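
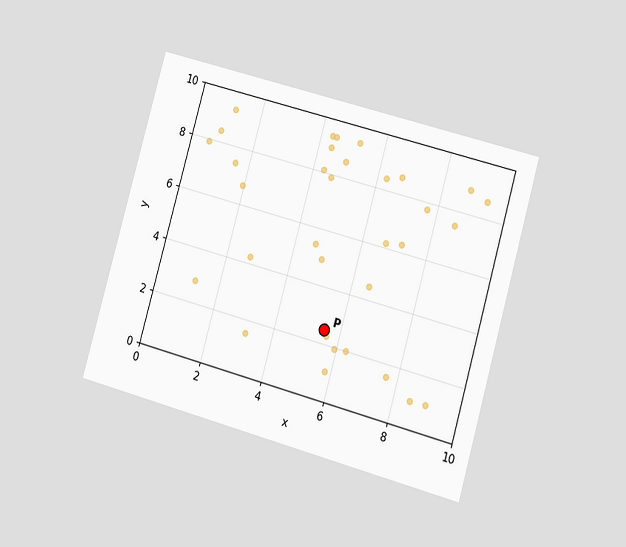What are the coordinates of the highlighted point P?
The chart is tilted about 16° clockwise and viewed slightly from the right. Following the gridlines from P to each axis, P sits at (5.5, 2.5).

(5.5, 2.5)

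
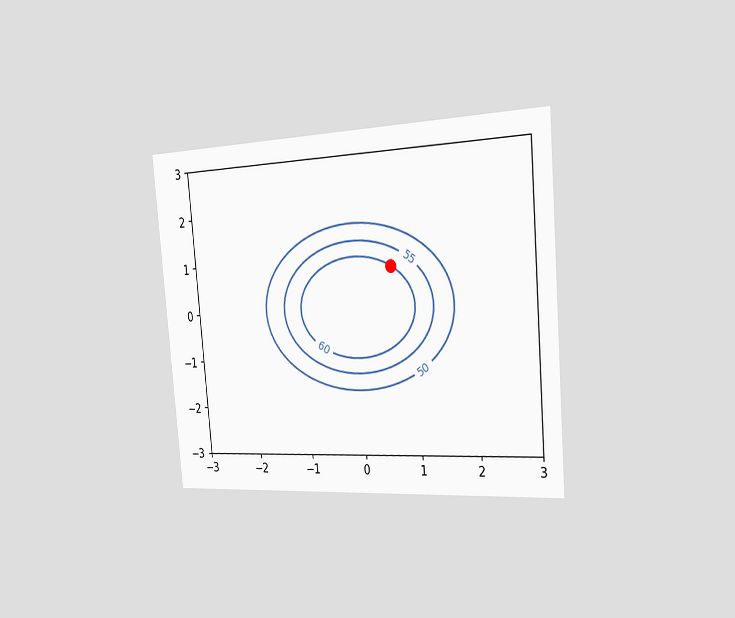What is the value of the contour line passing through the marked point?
The chart is tilted about 5° counter-clockwise and viewed slightly from the right. The marked point sits on the contour labelled 60.

60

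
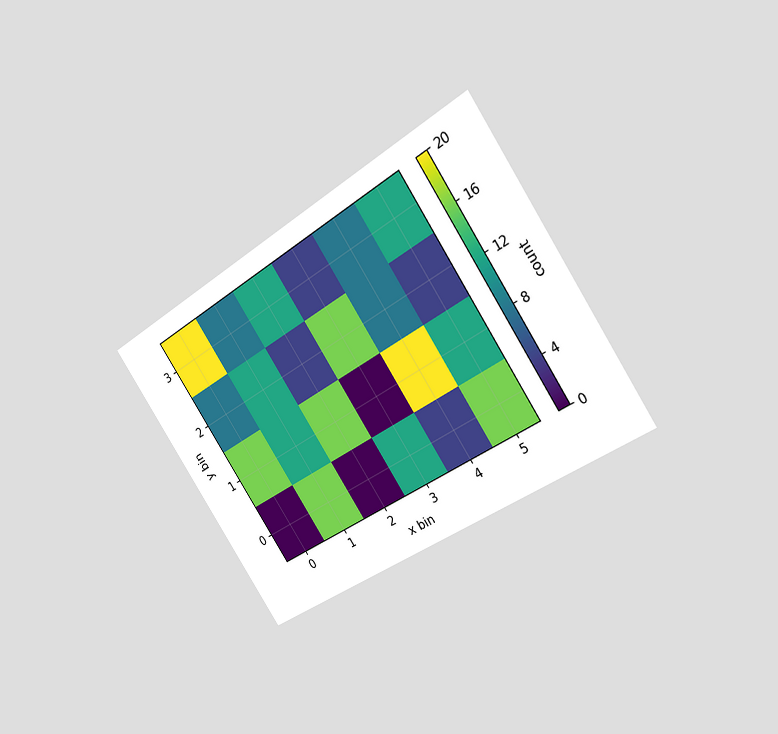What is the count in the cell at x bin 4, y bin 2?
8

The chart is tilted about 33° counter-clockwise and viewed slightly from the right. Matching the cell (4, 2) against the colorbar gives 8.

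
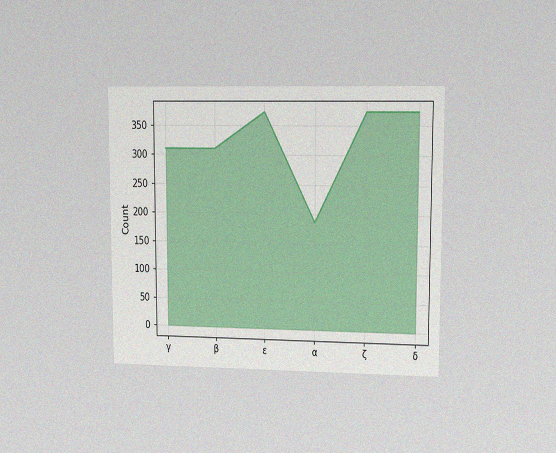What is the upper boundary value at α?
186

The chart is viewed at a slight angle, with some photo noise. At α the upper boundary is at 186.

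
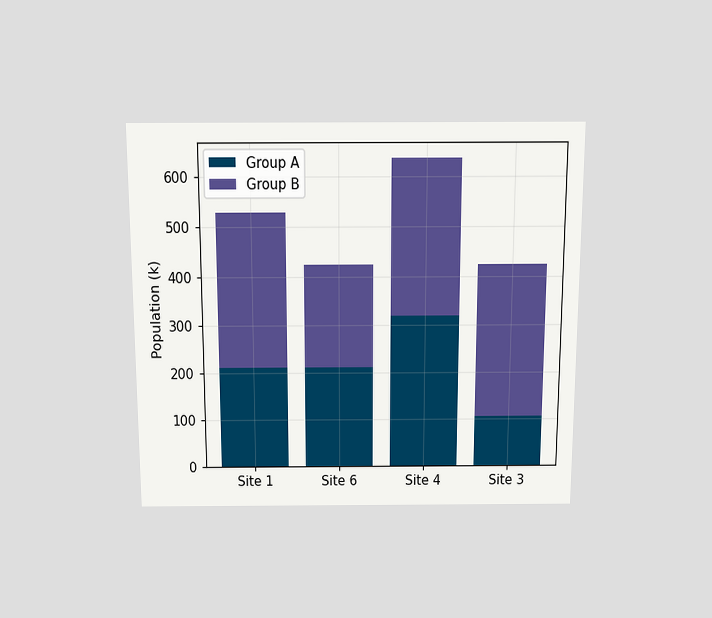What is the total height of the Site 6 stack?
The chart is viewed slightly from above. The Site 6 stack's top reaches 424k on the y-axis.

424k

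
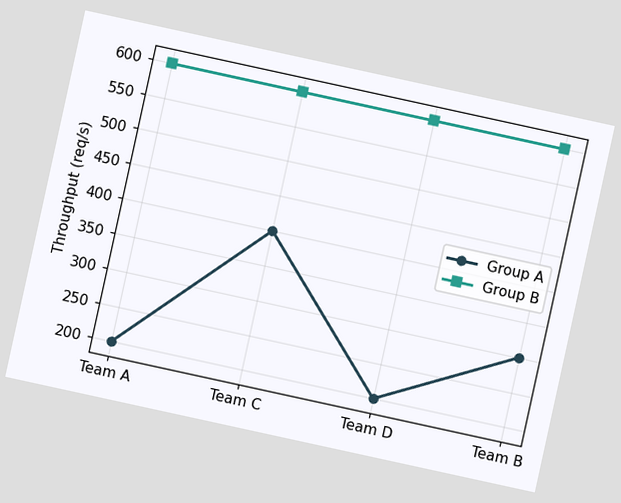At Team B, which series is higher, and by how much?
The chart is tilted about 12° clockwise. At Team B, Group B sits above the other line by 300req/s.

Group B, by 300req/s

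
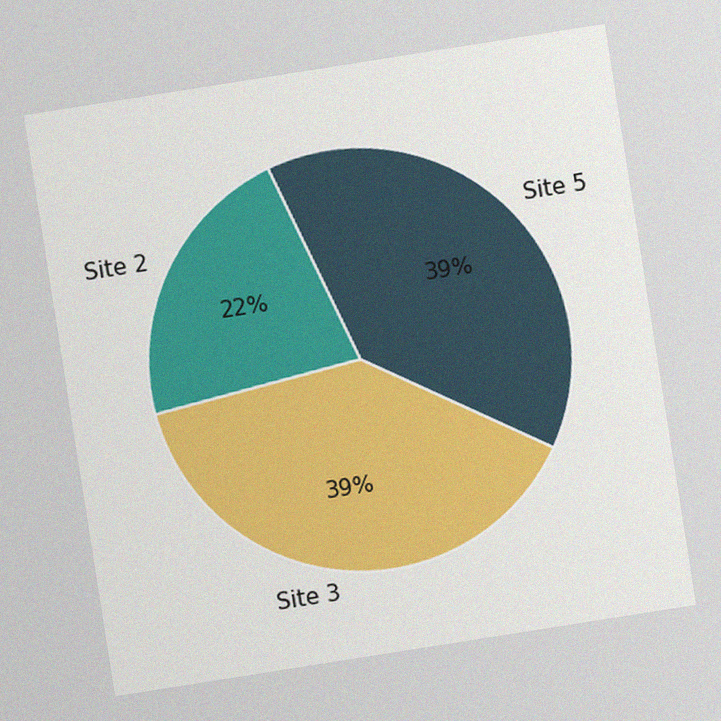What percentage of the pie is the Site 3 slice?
The chart is tilted about 9° counter-clockwise, with some photo noise. The Site 3 slice takes up 39% of the pie.

39%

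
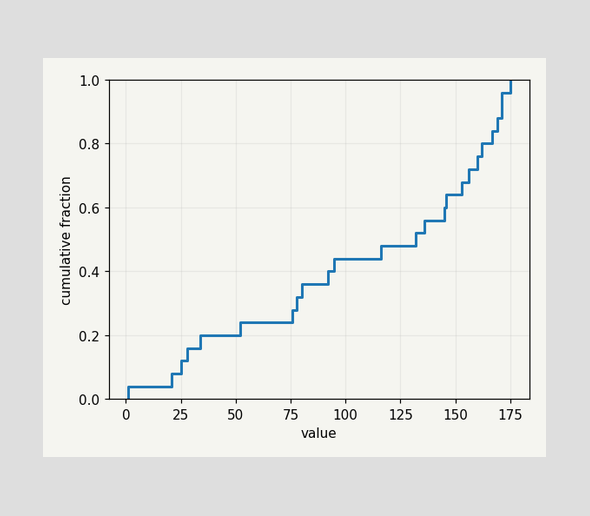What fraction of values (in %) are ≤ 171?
96%

At x=171 the ECDF step is at 96%.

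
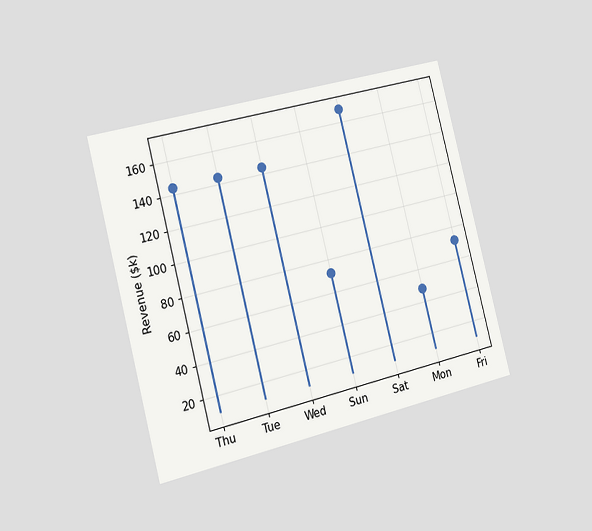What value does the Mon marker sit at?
$48k

The chart is tilted about 14° counter-clockwise and viewed slightly from the left. The Mon marker sits at $48k.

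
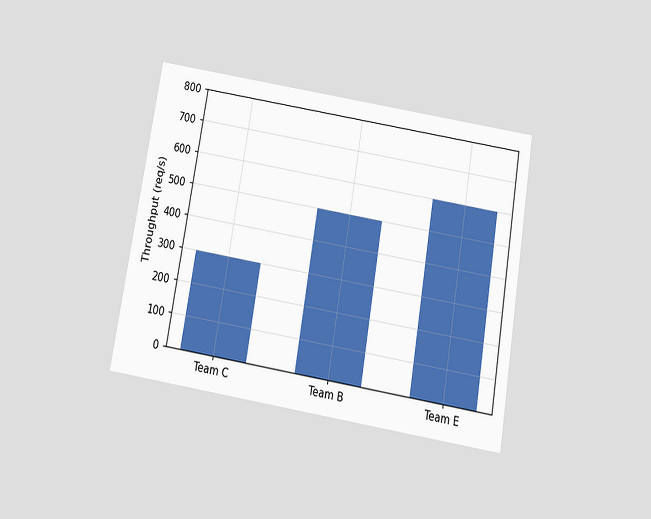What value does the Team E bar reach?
The chart is tilted about 10° clockwise and viewed slightly from below. Reading along the chart's y-axis, the Team E bar reaches 600req/s.

600req/s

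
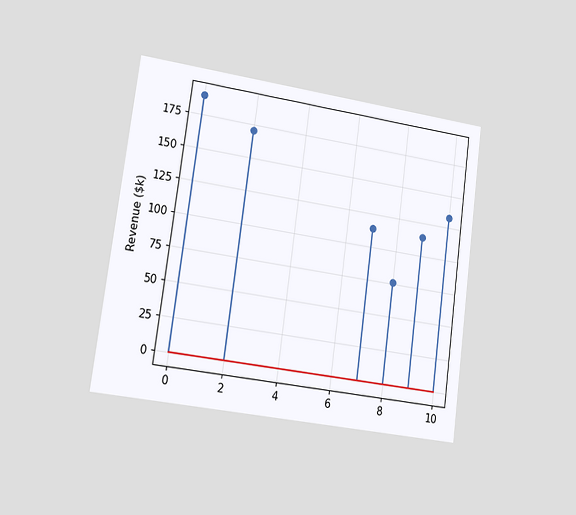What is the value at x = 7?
$114k

The chart is tilted about 8° clockwise and viewed slightly from the left. The stem at x=7 reaches $114k.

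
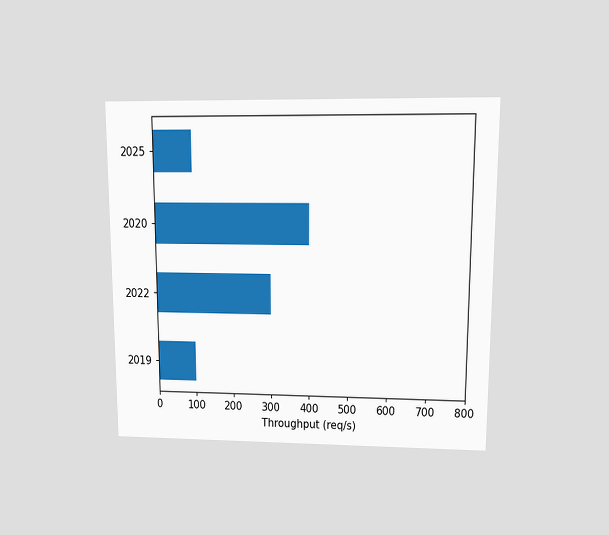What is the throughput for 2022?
The chart is viewed at a slight angle. Reading along the chart's x-axis, the 2022 bar reaches 300req/s.

300req/s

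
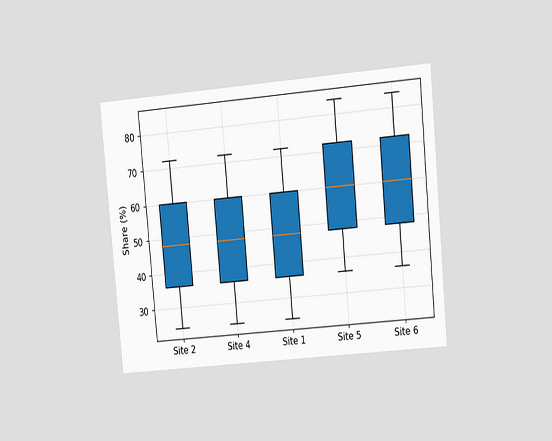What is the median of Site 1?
The chart is tilted about 5° counter-clockwise and viewed at a slight angle. The median line in the Site 1 box sits at 48%.

48%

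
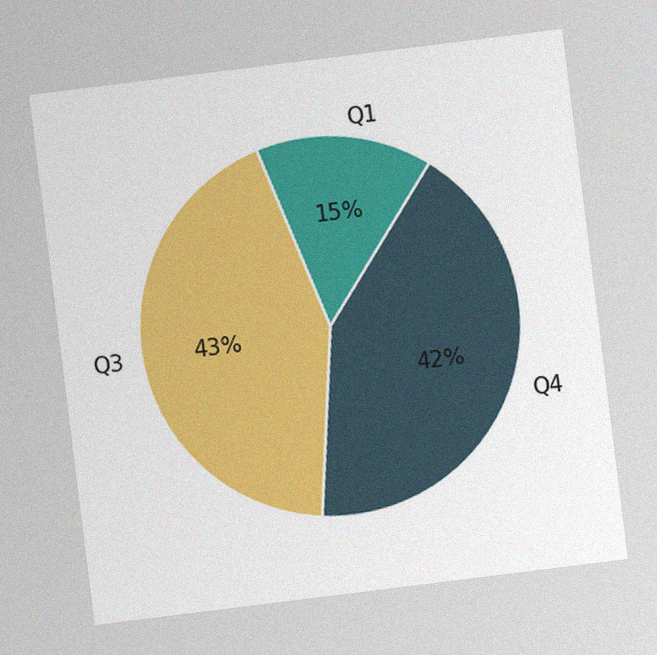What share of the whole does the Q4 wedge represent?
42%

The chart is tilted about 7° counter-clockwise, with some photo noise. The Q4 slice takes up 42% of the pie.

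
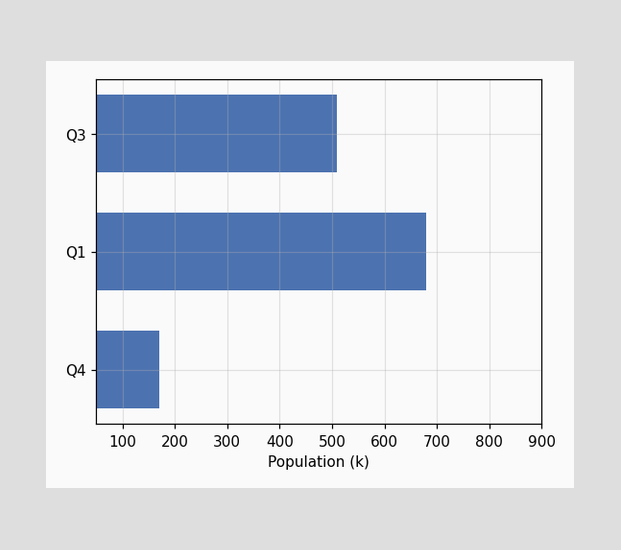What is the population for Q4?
170k

Reading along the chart's x-axis, the Q4 bar reaches 170k.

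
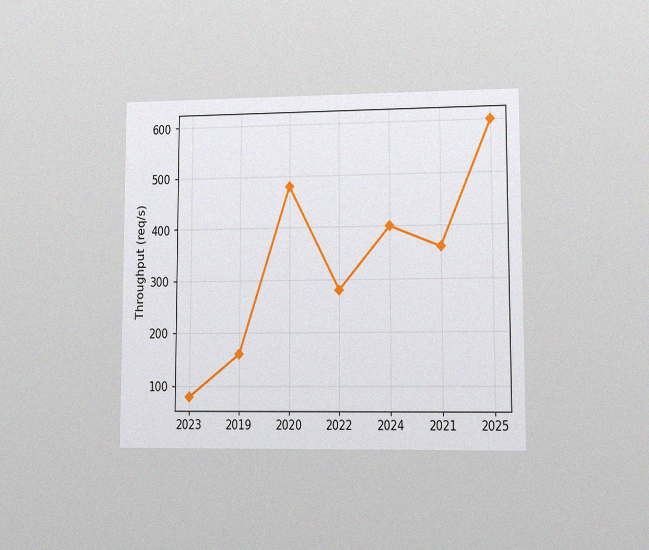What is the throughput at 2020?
The chart is viewed at a slight angle, with some photo noise. At 2020, the line is at 480req/s.

480req/s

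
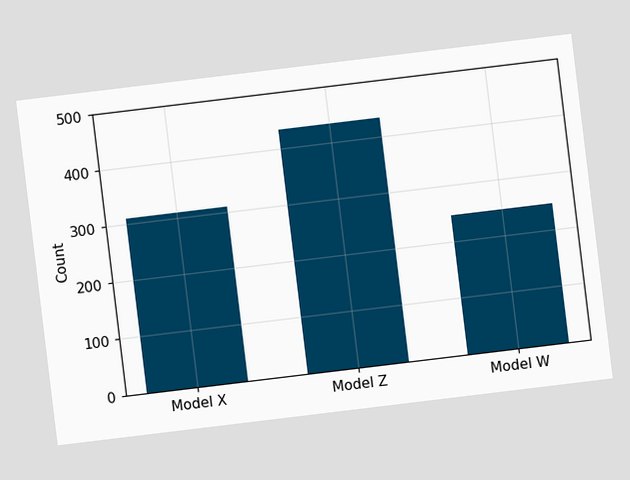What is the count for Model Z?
434

The chart is tilted about 7° counter-clockwise. Reading along the chart's y-axis, the Model Z bar reaches 434.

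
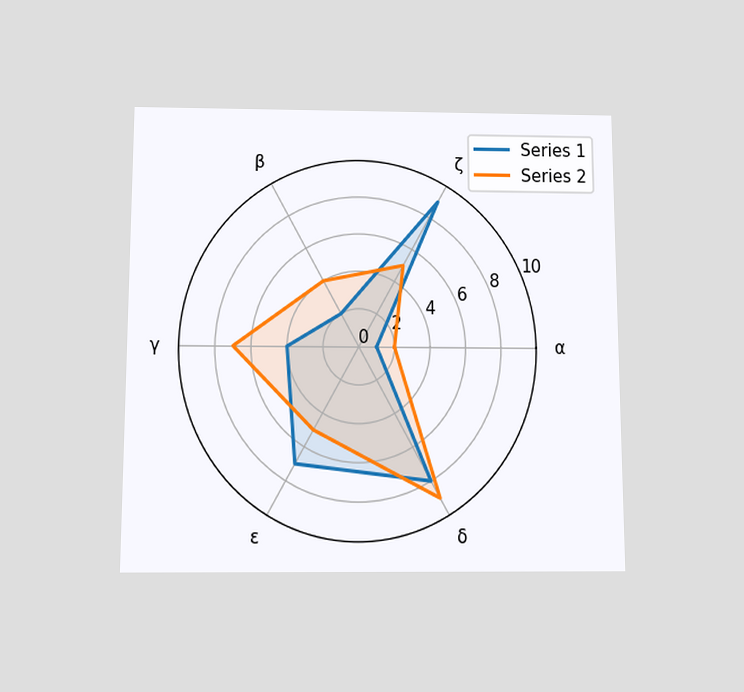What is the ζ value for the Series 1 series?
9

The chart is viewed slightly from below. On the ζ axis, Series 1 reaches 9.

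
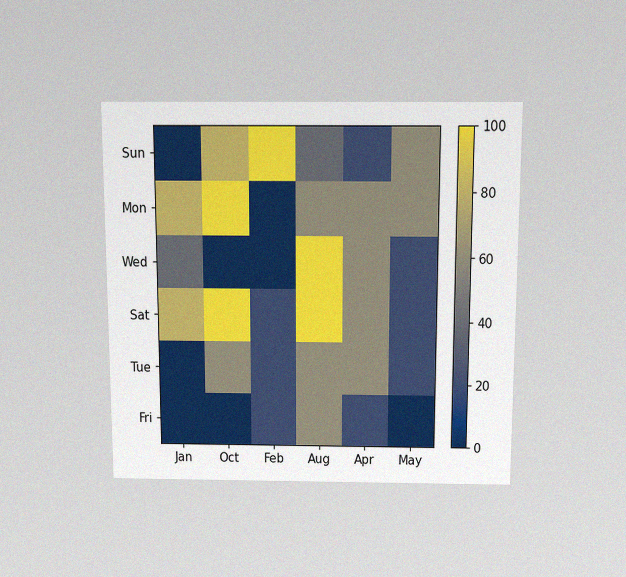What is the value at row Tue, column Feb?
20

The chart is viewed slightly from above, with some photo noise. Matching cell (Tue, Feb) against the colorbar gives 20.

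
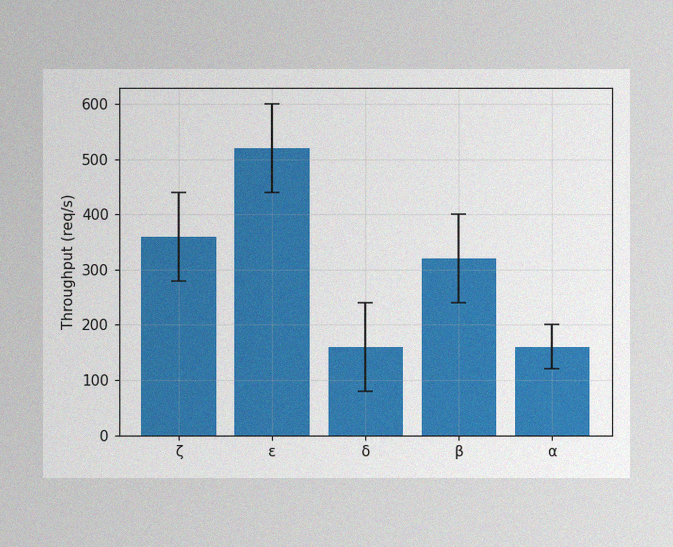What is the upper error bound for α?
200req/s

The image has some photo noise and uneven lighting. The α bar's upper whisker reaches 200req/s.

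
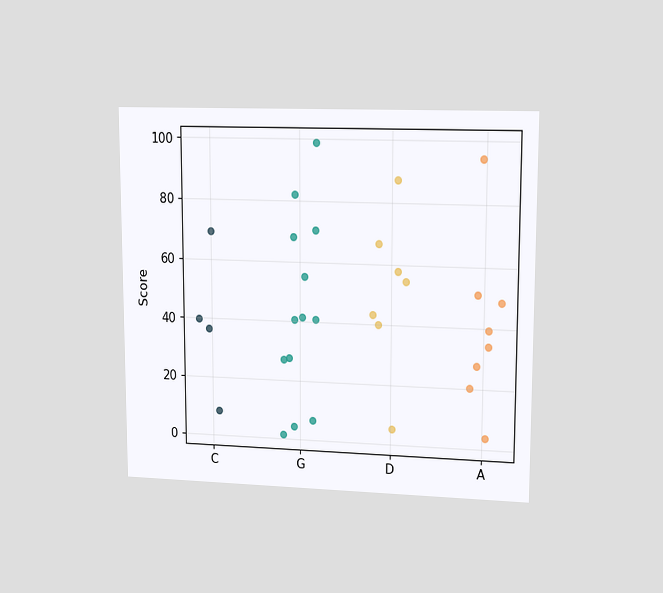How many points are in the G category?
The chart is viewed at a slight angle. Counting the markers in the G column gives 13.

13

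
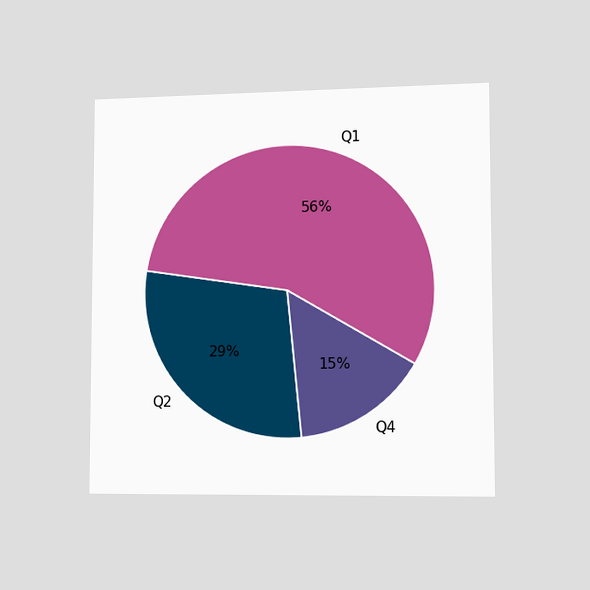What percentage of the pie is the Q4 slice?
15%

The chart is viewed slightly from the right. The Q4 slice takes up 15% of the pie.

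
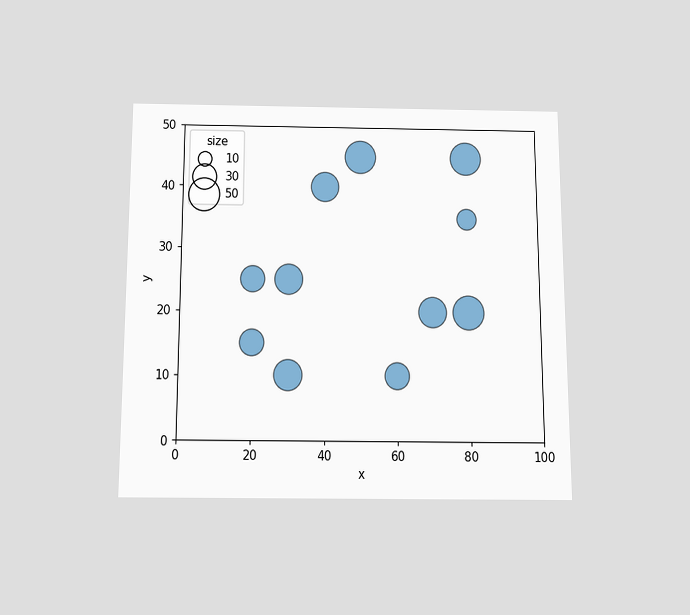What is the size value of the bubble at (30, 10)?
The chart is viewed slightly from below. Matching the bubble at (30, 10) against the size legend gives 40.

40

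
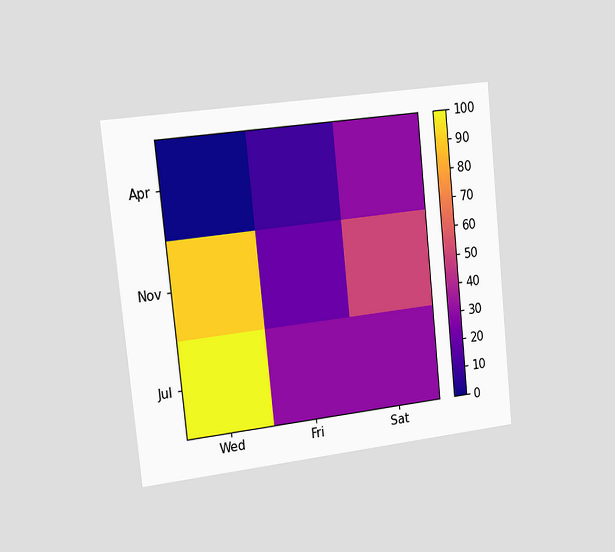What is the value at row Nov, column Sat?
50

The chart is tilted about 6° counter-clockwise and viewed slightly from the left. Matching cell (Nov, Sat) against the colorbar gives 50.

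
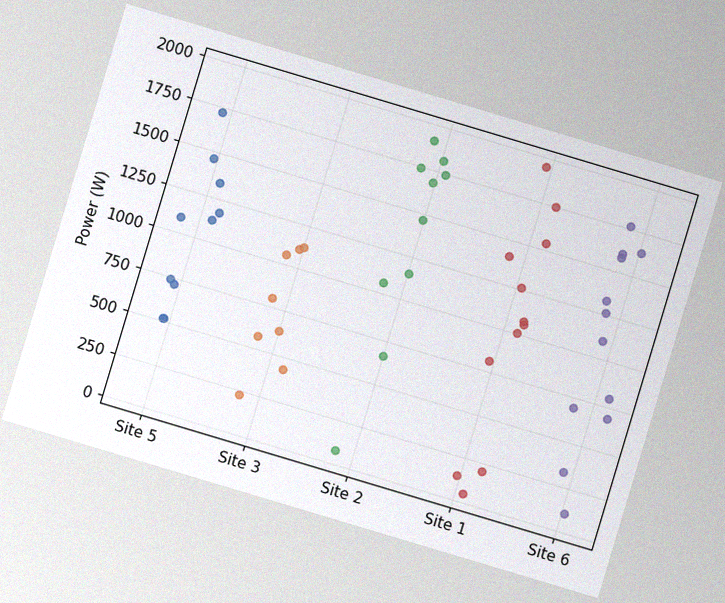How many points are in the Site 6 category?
The chart is tilted about 17° clockwise, with some photo noise. Counting the markers in the Site 6 column gives 12.

12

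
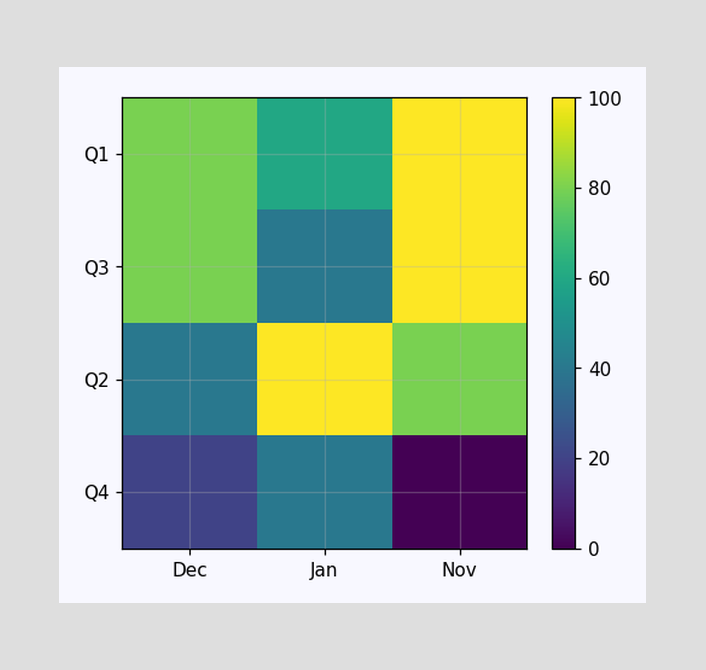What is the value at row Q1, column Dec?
80

Matching cell (Q1, Dec) against the colorbar gives 80.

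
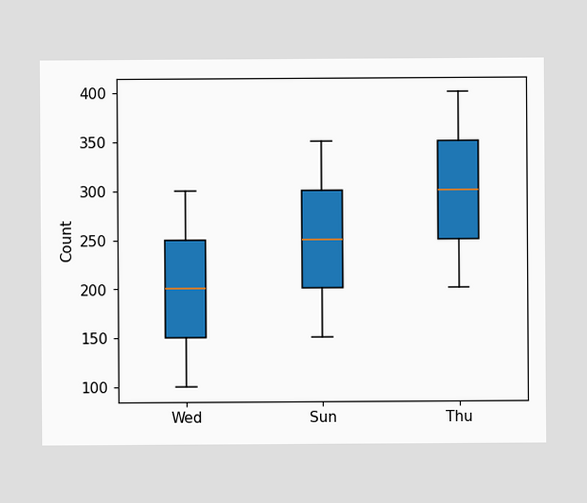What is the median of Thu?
The median line in the Thu box sits at 300.

300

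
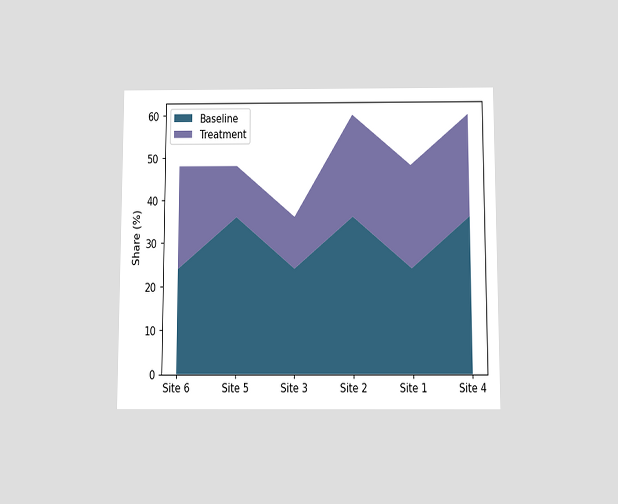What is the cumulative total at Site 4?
The chart is viewed slightly from below. The stacked total at Site 4 reaches 60%.

60%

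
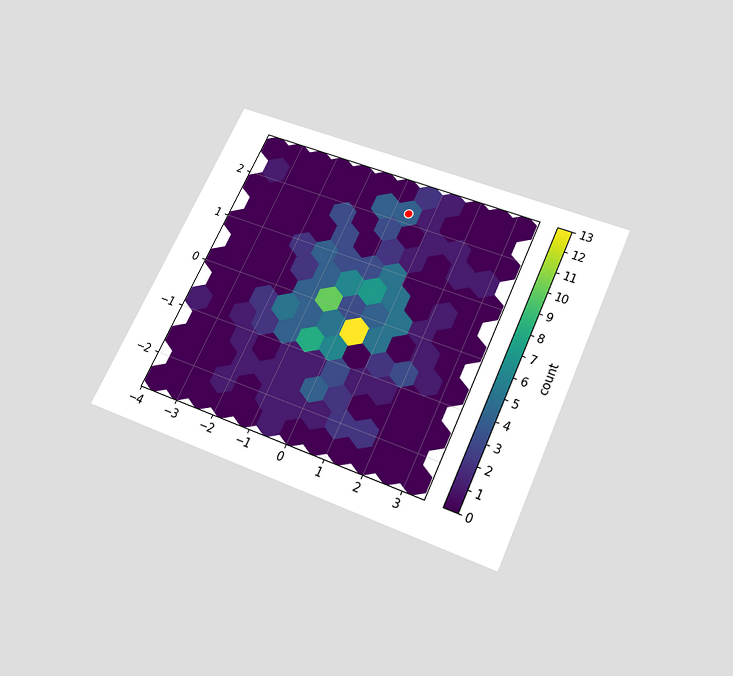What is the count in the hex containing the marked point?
The chart is tilted about 25° clockwise and viewed slightly from below. The marked hex reads 4 on the colorbar.

4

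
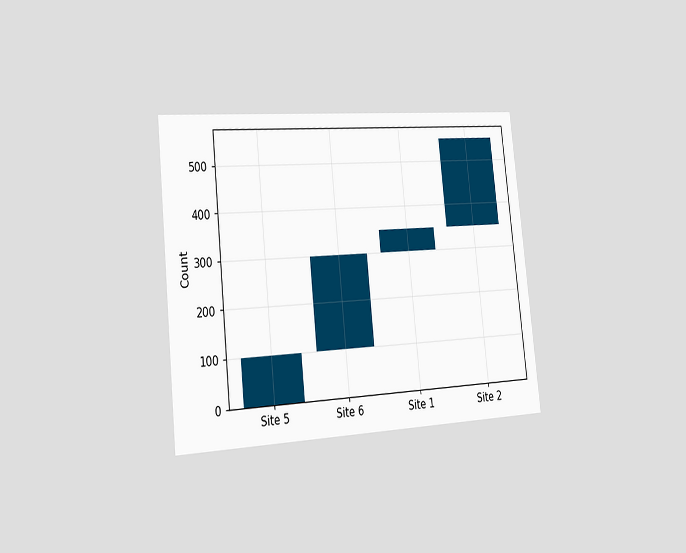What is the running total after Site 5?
The chart is tilted about 6° counter-clockwise and viewed slightly from the left. After Site 5 the running total reaches 100.

100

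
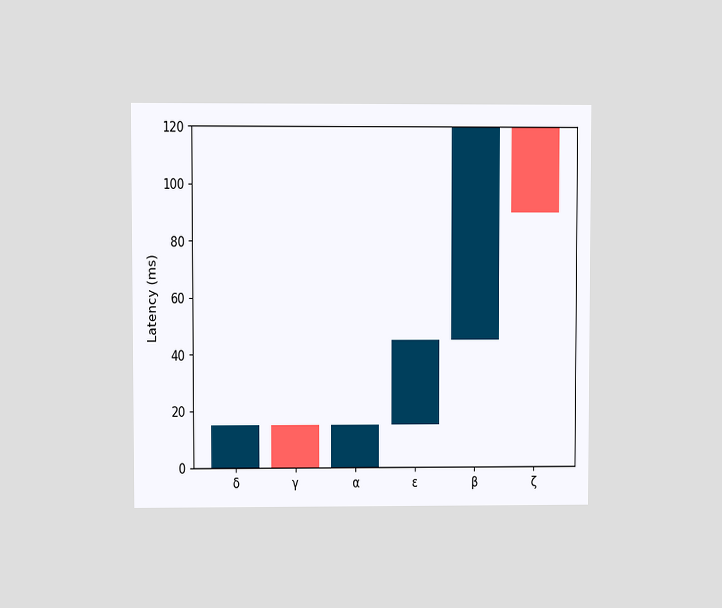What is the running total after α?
The chart is viewed at a slight angle. After α the running total reaches 15ms.

15ms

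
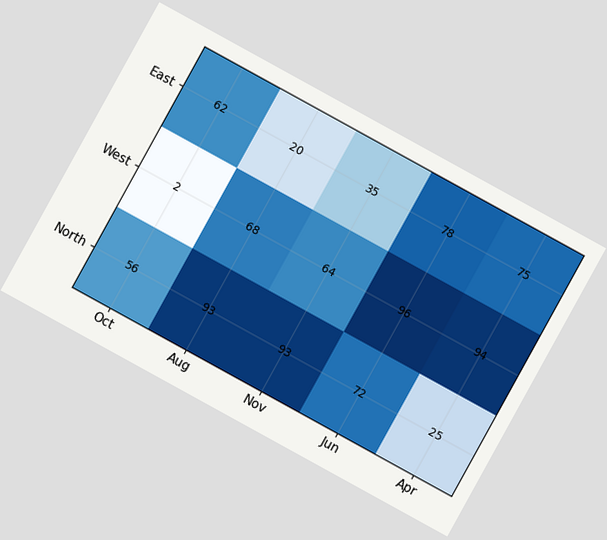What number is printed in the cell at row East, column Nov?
35

The chart is tilted about 29° clockwise. The (East, Nov) cell reads 35.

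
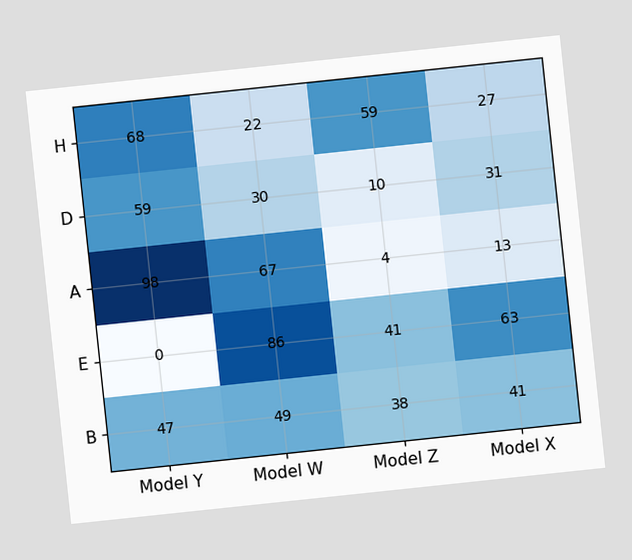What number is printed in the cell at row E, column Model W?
86

The chart is tilted about 6° counter-clockwise. The (E, Model W) cell reads 86.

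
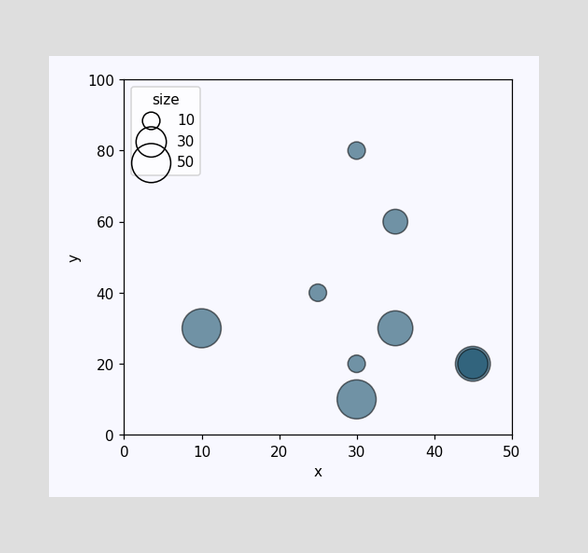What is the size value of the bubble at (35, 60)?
Matching the bubble at (35, 60) against the size legend gives 20.

20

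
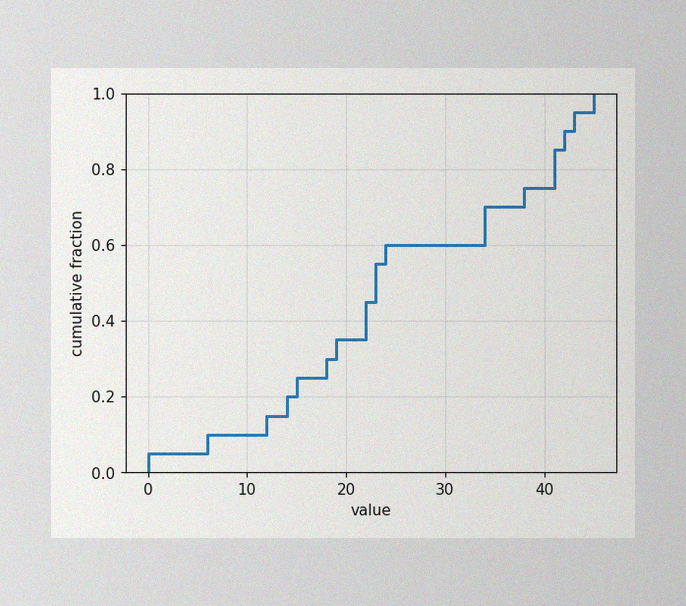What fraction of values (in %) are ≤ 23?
55%

The image has some photo noise and uneven lighting. At x=23 the ECDF step is at 55%.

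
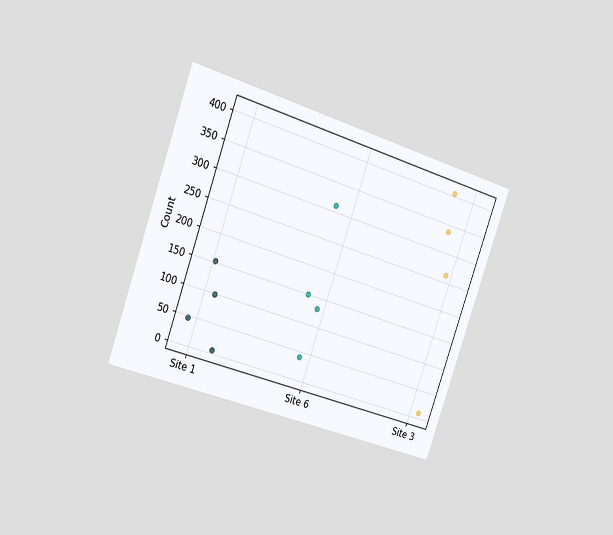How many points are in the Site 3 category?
The chart is tilted about 20° clockwise and viewed slightly from the left. Counting the markers in the Site 3 column gives 4.

4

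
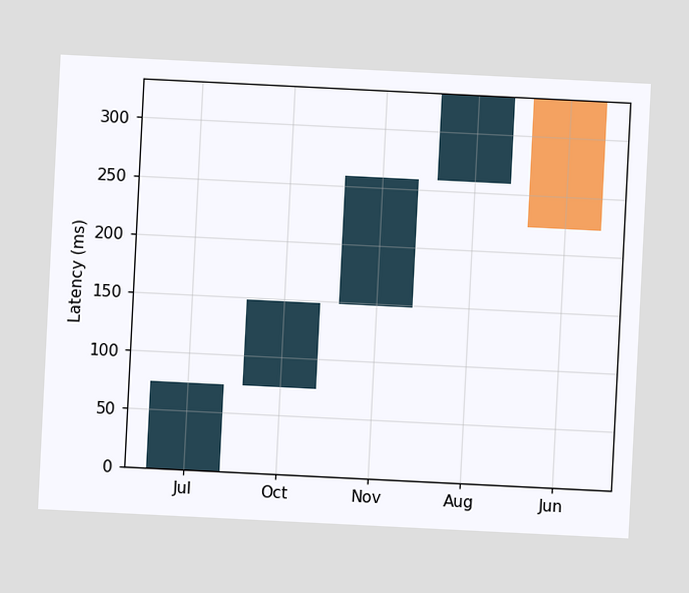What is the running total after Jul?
The chart is tilted about 3° clockwise. After Jul the running total reaches 74ms.

74ms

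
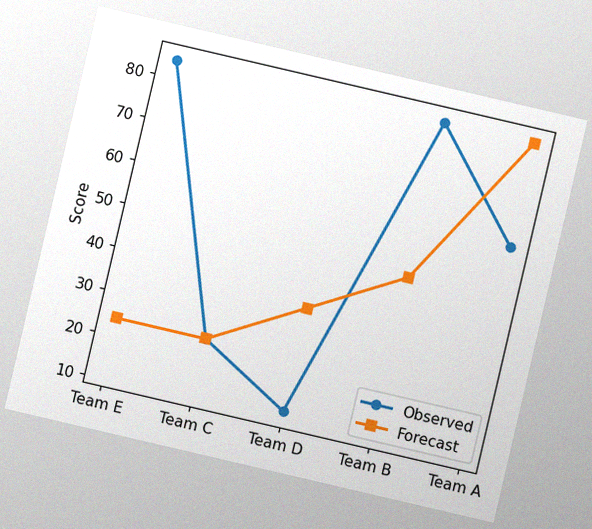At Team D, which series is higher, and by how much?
The chart is tilted about 13° clockwise, with some photo noise. At Team D, Forecast sits above the other line by 24.

Forecast, by 24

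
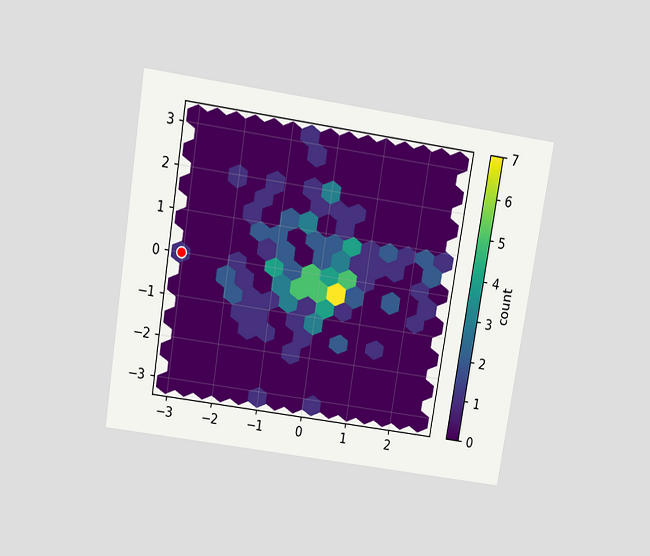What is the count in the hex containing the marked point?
1

The chart is tilted about 9° clockwise and viewed slightly from above. The marked hex reads 1 on the colorbar.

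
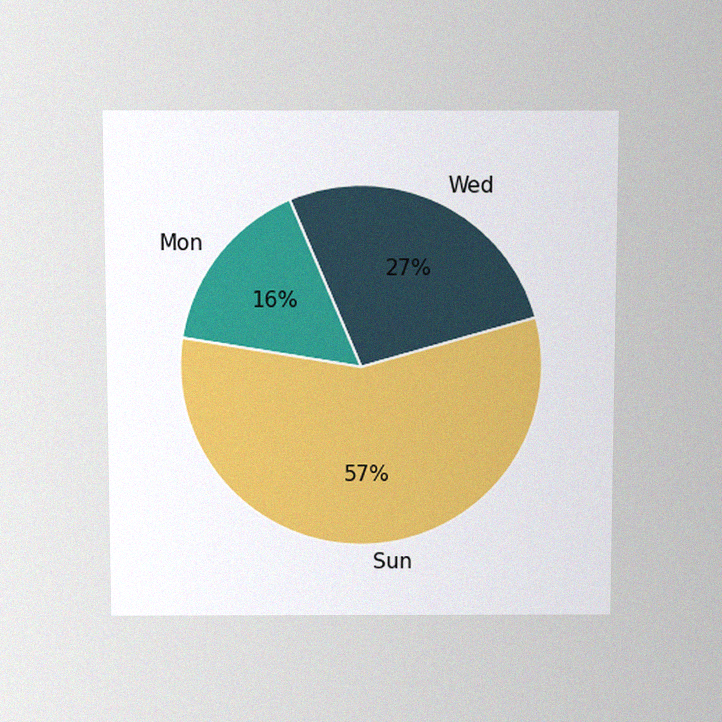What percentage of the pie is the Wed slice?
The chart is viewed slightly from above, with some photo noise. The Wed slice takes up 27% of the pie.

27%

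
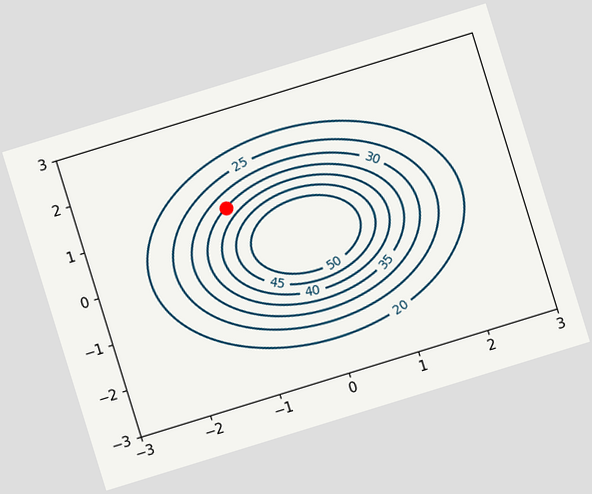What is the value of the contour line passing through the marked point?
35

The chart is tilted about 17° counter-clockwise. The marked point sits on the contour labelled 35.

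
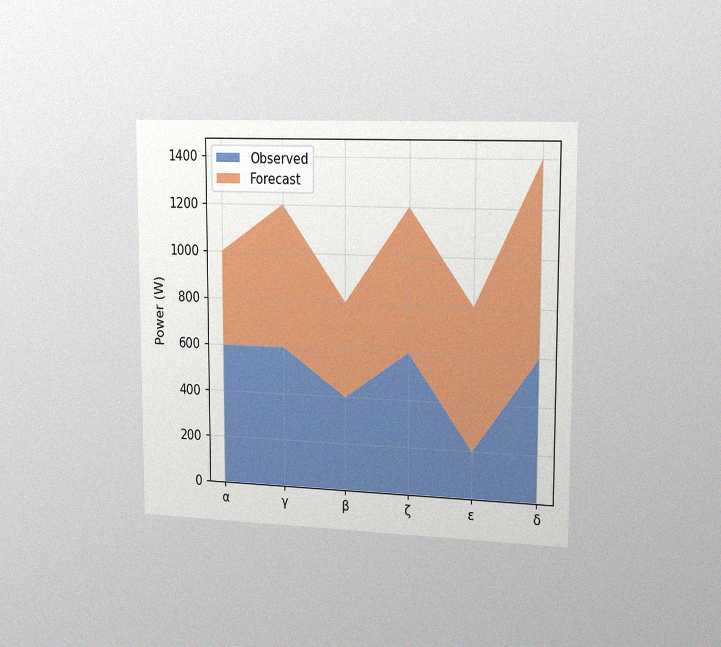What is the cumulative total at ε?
The chart is viewed slightly from the right, with some photo noise. The stacked total at ε reaches 800W.

800W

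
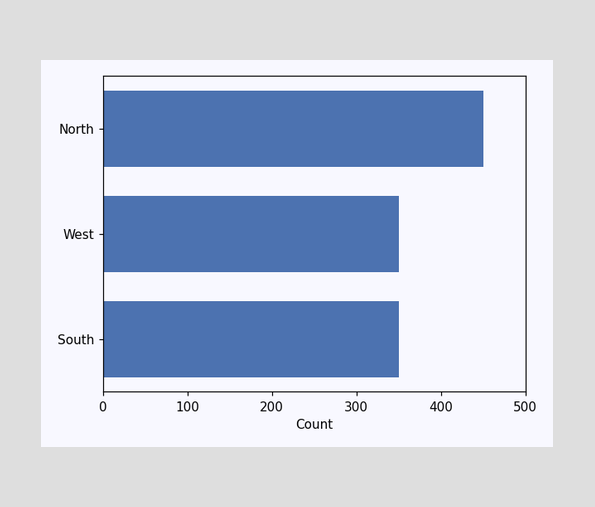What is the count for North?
450

Reading along the chart's x-axis, the North bar reaches 450.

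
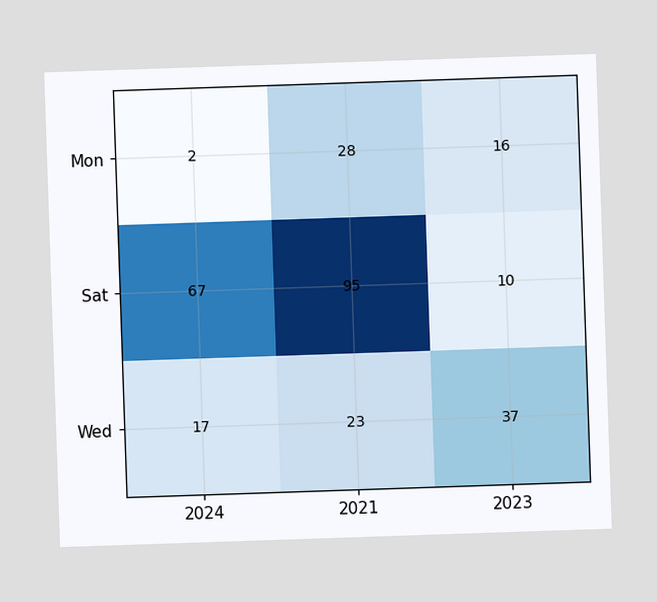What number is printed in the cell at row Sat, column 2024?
67

The (Sat, 2024) cell reads 67.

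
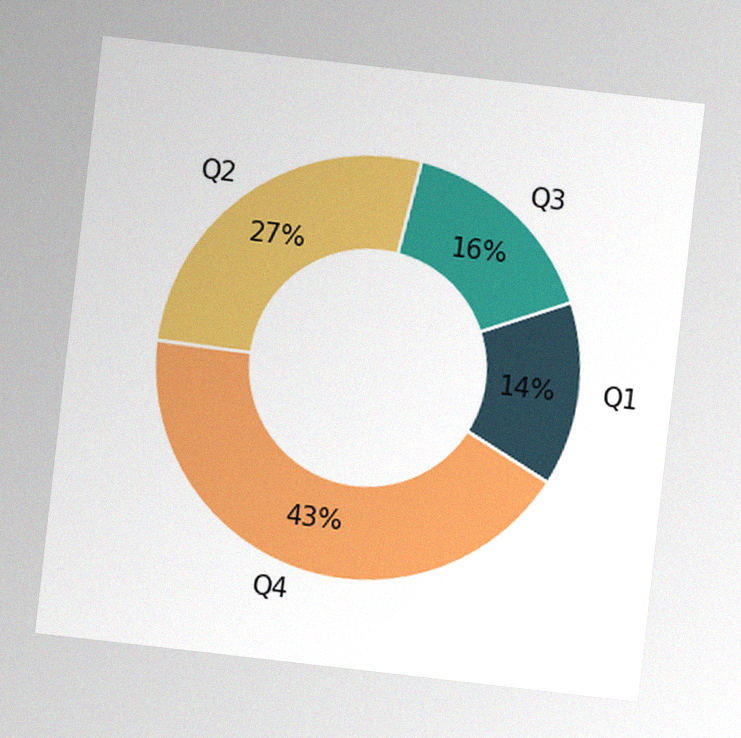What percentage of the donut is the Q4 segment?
The chart is tilted about 6° clockwise, with some photo noise. The Q4 segment takes up 43% of the ring.

43%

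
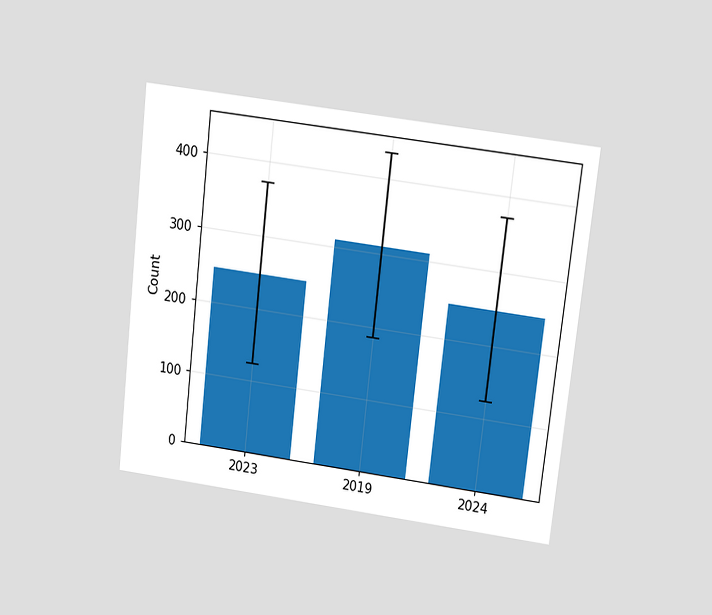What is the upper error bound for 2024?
The chart is tilted about 7° clockwise and viewed slightly from above. The 2024 bar's upper whisker reaches 372.

372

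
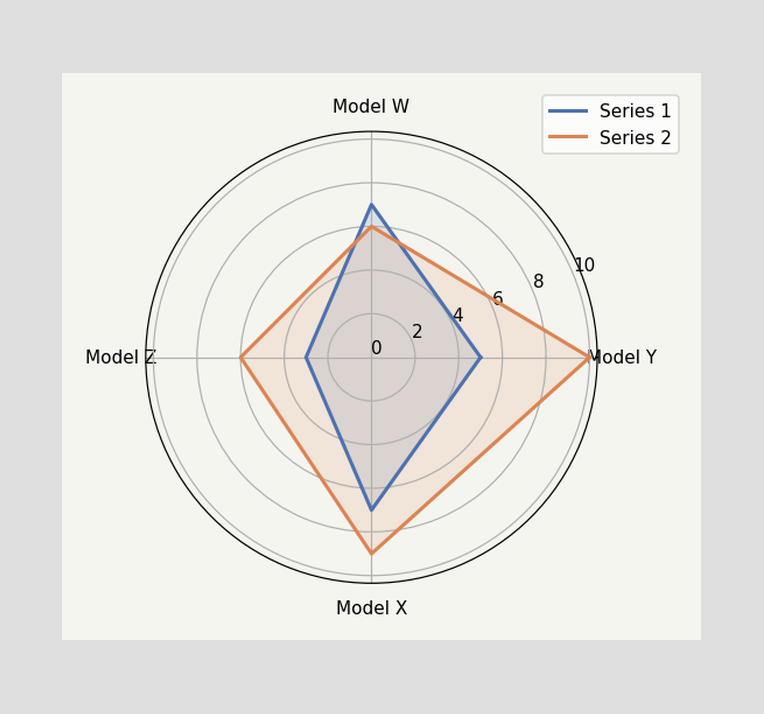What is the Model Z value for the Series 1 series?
3

On the Model Z axis, Series 1 reaches 3.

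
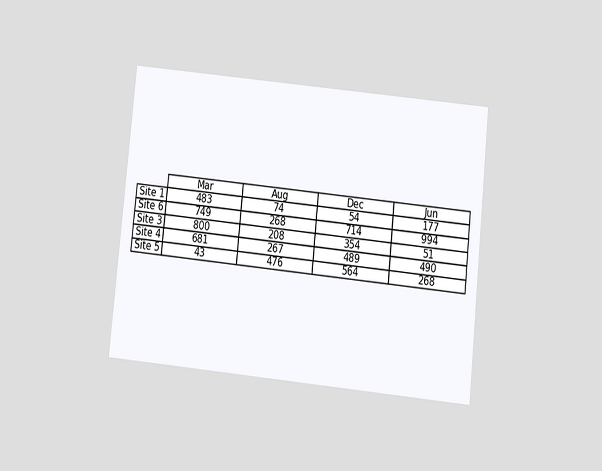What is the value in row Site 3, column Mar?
The chart is tilted about 6° clockwise and viewed slightly from below. The (Site 3, Mar) cell reads 800.

800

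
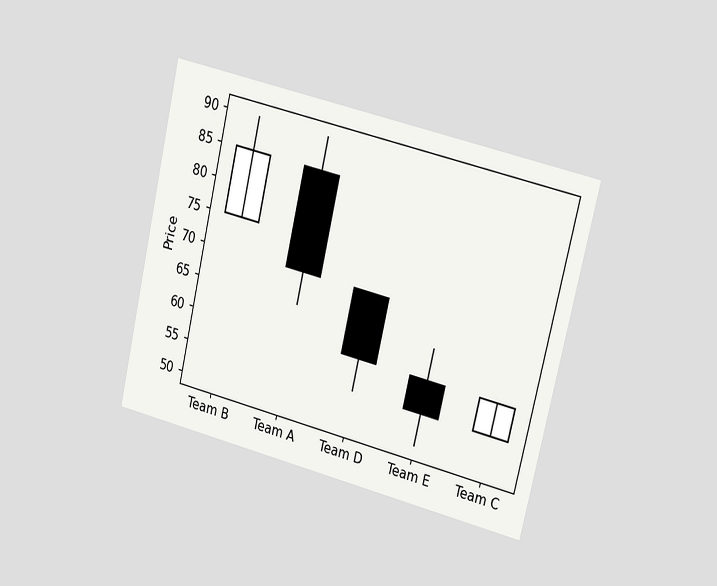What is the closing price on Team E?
55

The chart is tilted about 13° clockwise and viewed at a slight angle. The Team E candle closes at 55.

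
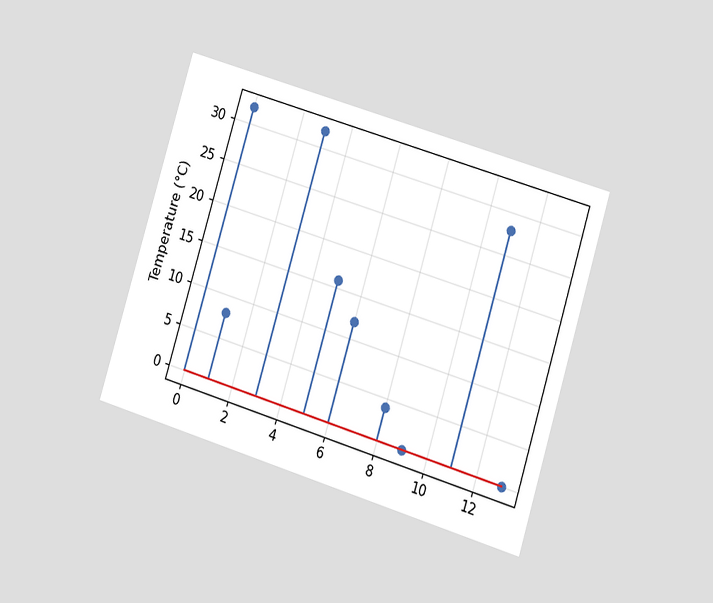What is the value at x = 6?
The chart is tilted about 17° clockwise and viewed at a slight angle. The stem at x=6 reaches 12°C.

12°C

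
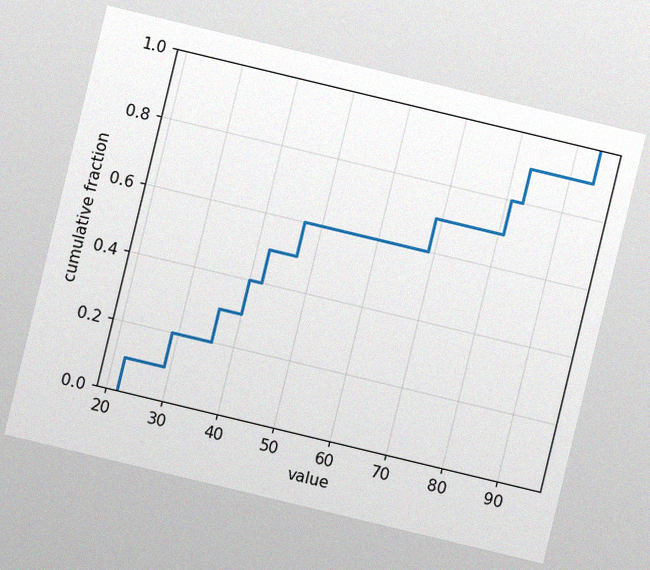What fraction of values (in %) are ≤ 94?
The chart is tilted about 13° clockwise, with some photo noise. At x=94 the ECDF step is at 100%.

100%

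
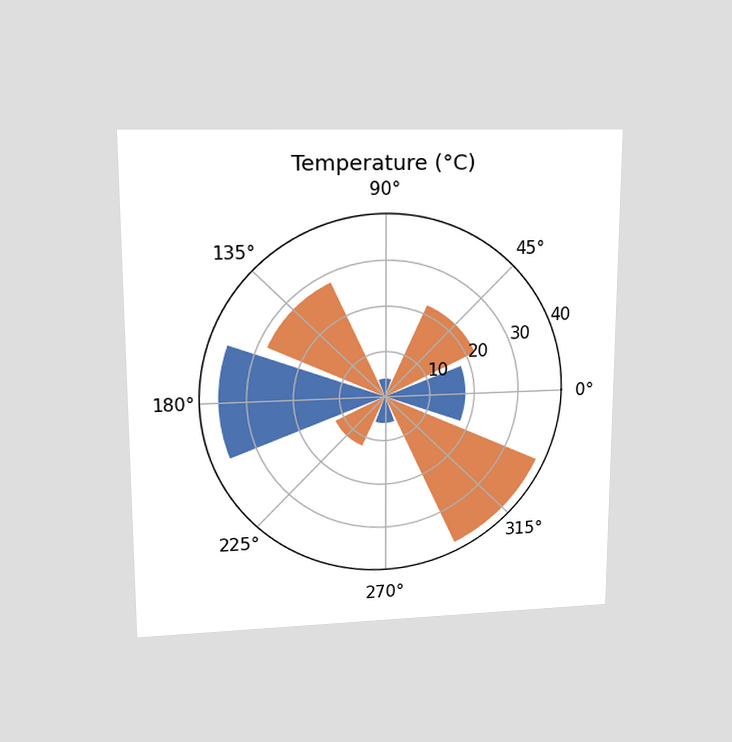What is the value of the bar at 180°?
The chart is viewed at a slight angle. The bar at 180° reaches 36°C on the radial axis.

36°C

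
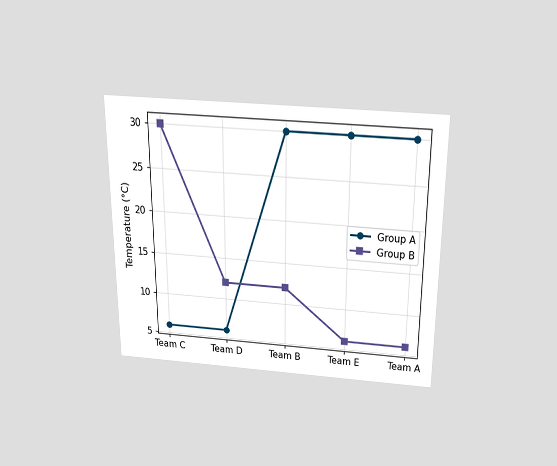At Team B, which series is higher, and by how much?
Group A, by 18°C

The chart is viewed slightly from above. At Team B, Group A sits above the other line by 18°C.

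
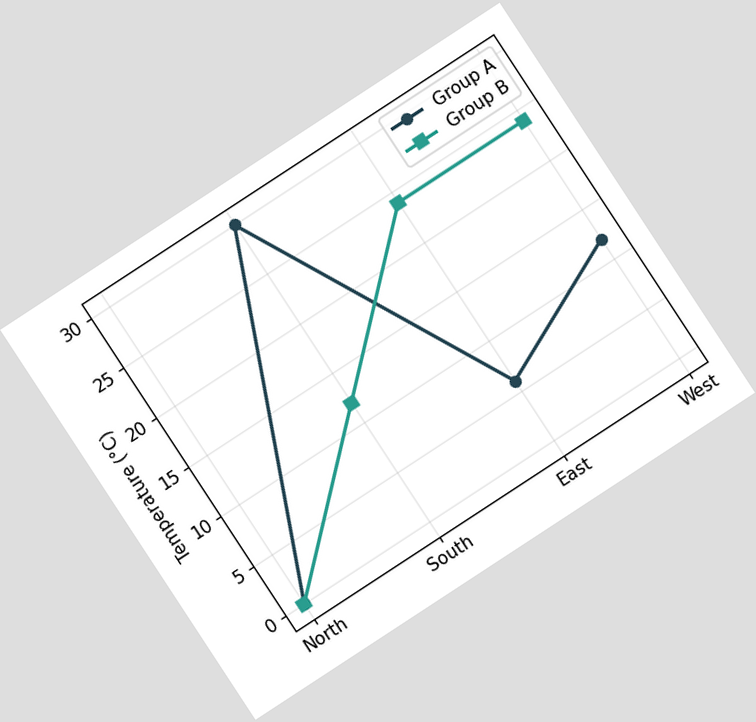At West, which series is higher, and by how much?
Group B, by 12°C

The chart is tilted about 33° counter-clockwise. At West, Group B sits above the other line by 12°C.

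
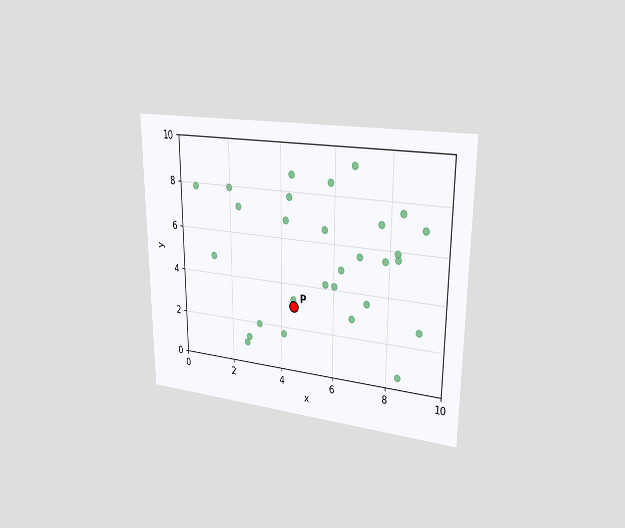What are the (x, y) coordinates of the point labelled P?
(4.5, 3)

The chart is viewed slightly from the right. Following the gridlines from P to each axis, P sits at (4.5, 3).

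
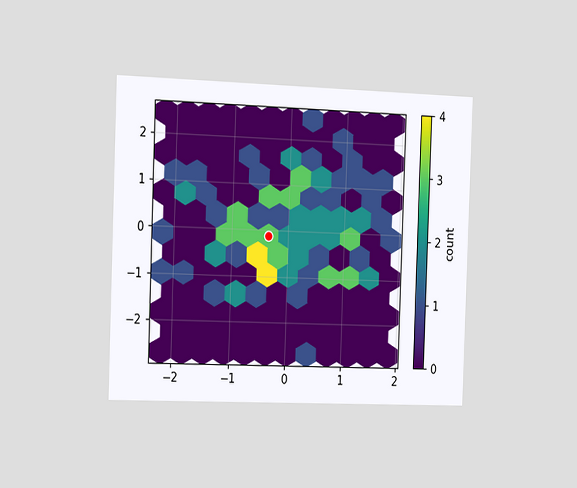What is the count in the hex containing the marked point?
3

The chart is tilted about 2° clockwise and viewed slightly from the left. The marked hex reads 3 on the colorbar.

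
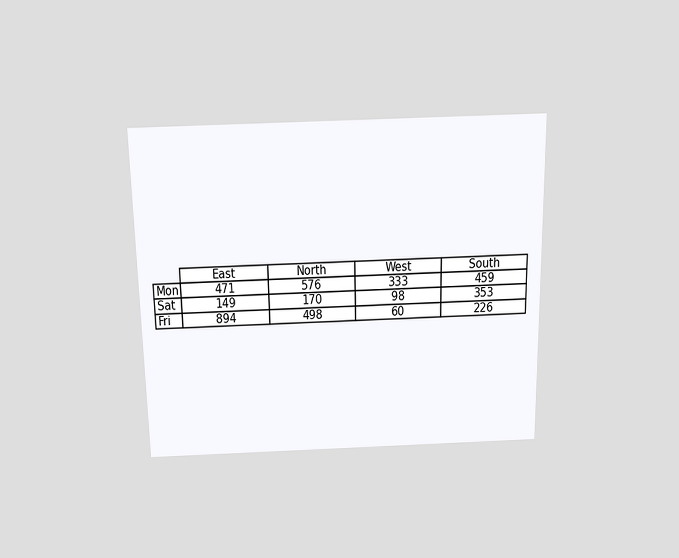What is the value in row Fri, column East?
The chart is viewed slightly from above. The (Fri, East) cell reads 894.

894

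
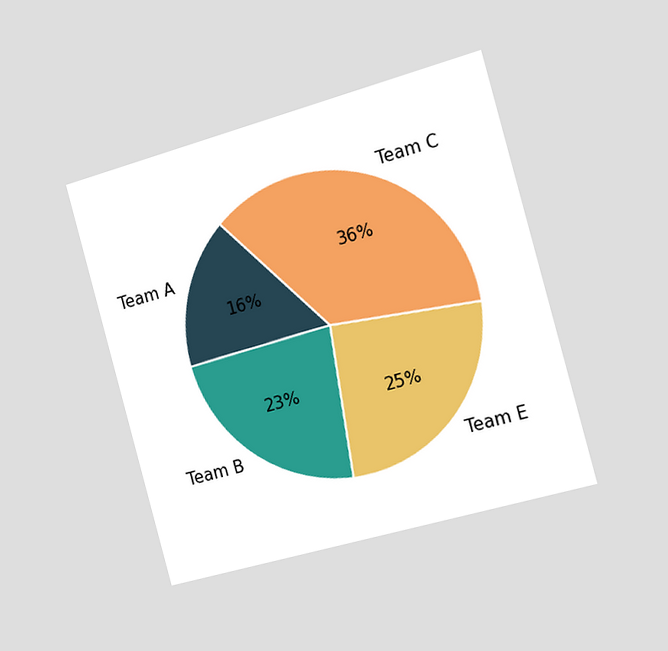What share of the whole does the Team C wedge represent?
36%

The chart is tilted about 15° counter-clockwise and viewed slightly from the right. The Team C slice takes up 36% of the pie.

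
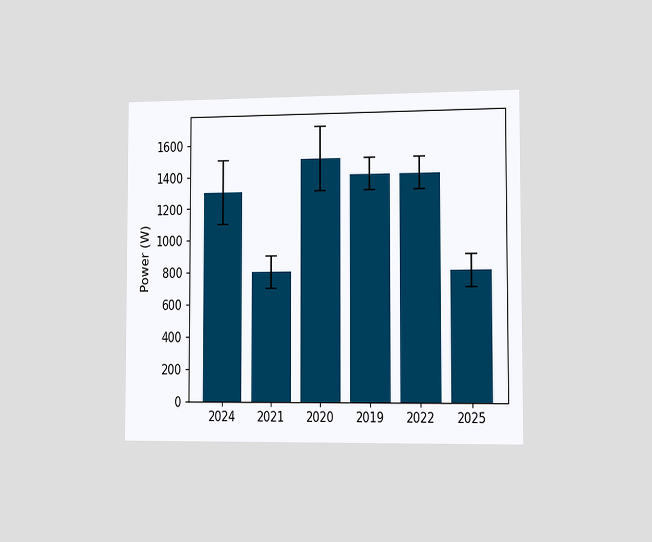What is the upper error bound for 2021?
The chart is viewed slightly from the right. The 2021 bar's upper whisker reaches 900W.

900W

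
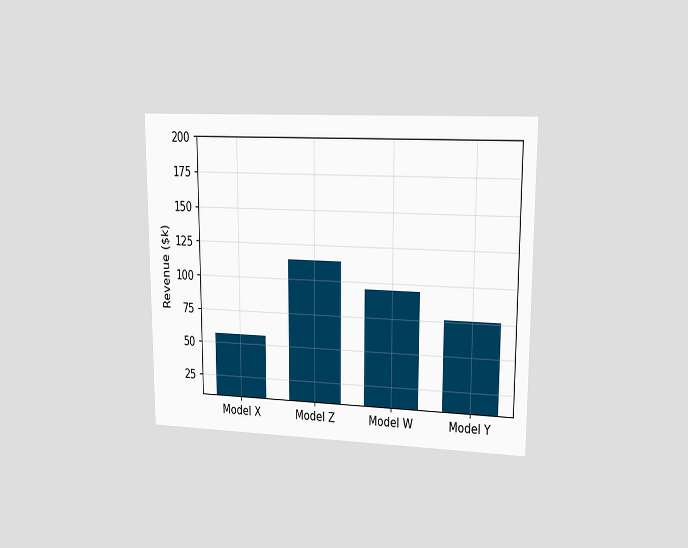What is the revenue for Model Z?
$114k

The chart is viewed at a slight angle. Reading along the chart's y-axis, the Model Z bar reaches $114k.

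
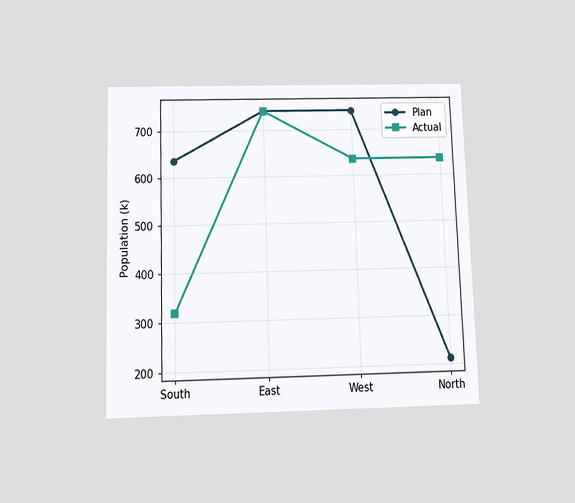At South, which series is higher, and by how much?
Plan, by 318k

The chart is viewed slightly from below. At South, Plan sits above the other line by 318k.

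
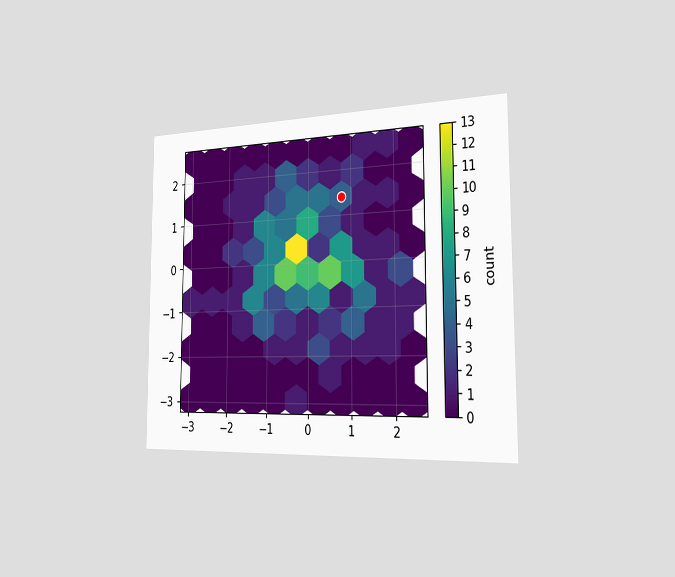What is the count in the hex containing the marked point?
4

The chart is viewed slightly from the right. The marked hex reads 4 on the colorbar.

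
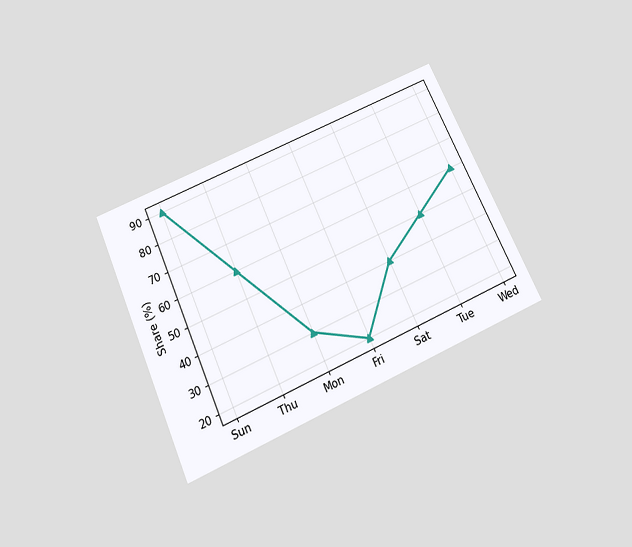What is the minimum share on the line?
The chart is tilted about 24° counter-clockwise and viewed slightly from below. The lowest point is at Fri, and reading across to the y-axis gives 20%.

20%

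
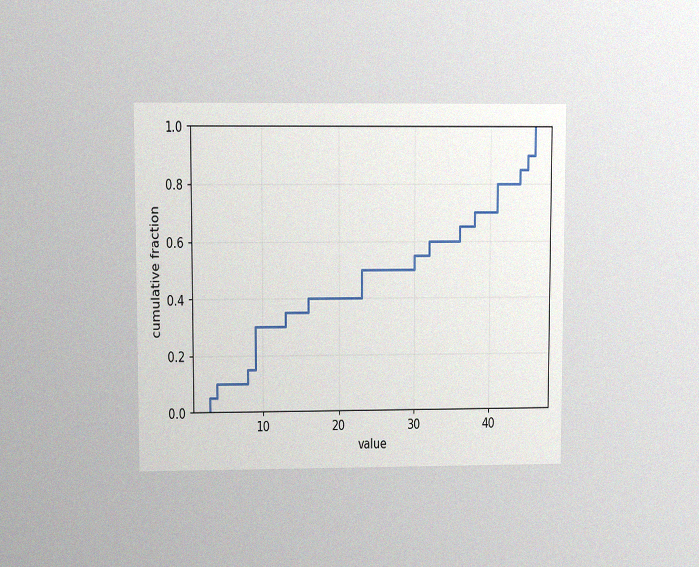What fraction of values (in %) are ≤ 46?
100%

The chart is viewed at a slight angle, with some photo noise. At x=46 the ECDF step is at 100%.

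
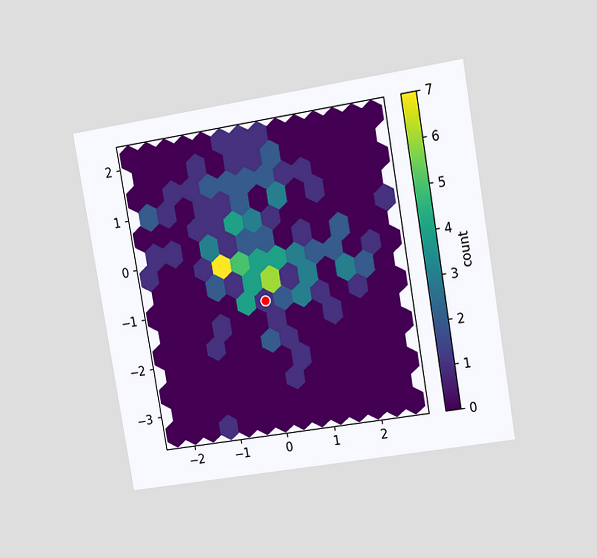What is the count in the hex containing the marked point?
1

The chart is tilted about 9° counter-clockwise and viewed at a slight angle. The marked hex reads 1 on the colorbar.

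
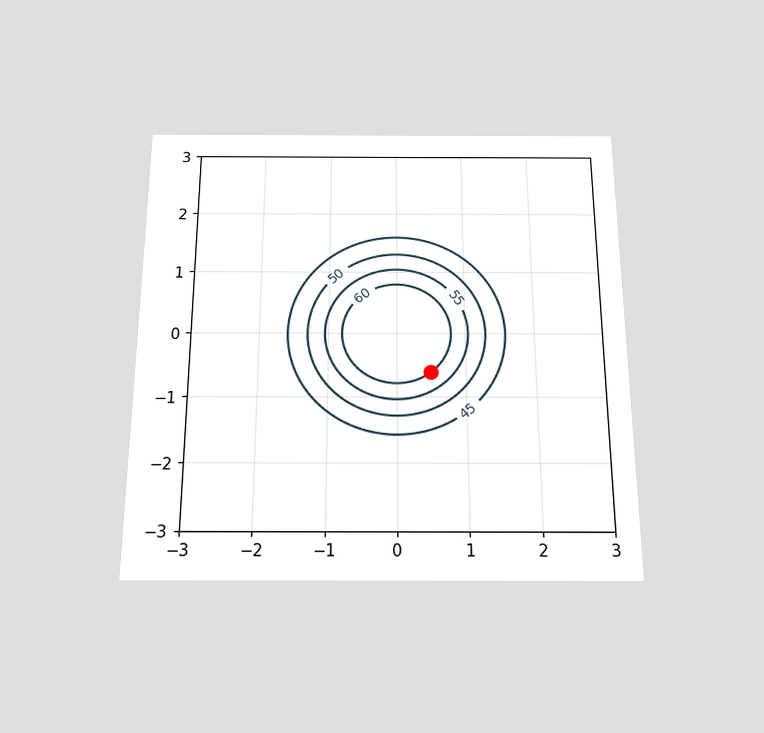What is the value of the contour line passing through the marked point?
The chart is viewed slightly from below. The marked point sits on the contour labelled 60.

60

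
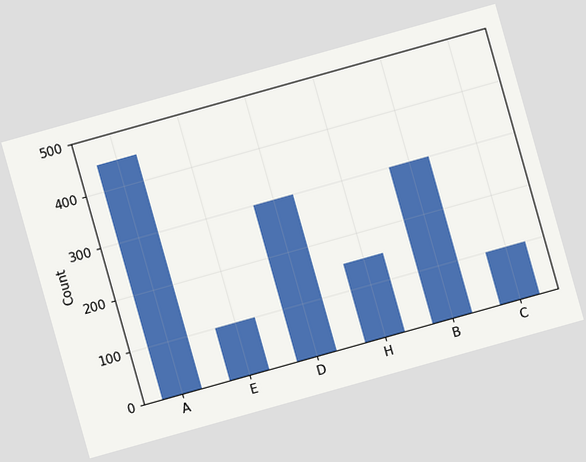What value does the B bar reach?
300

The chart is tilted about 16° counter-clockwise. Reading along the chart's y-axis, the B bar reaches 300.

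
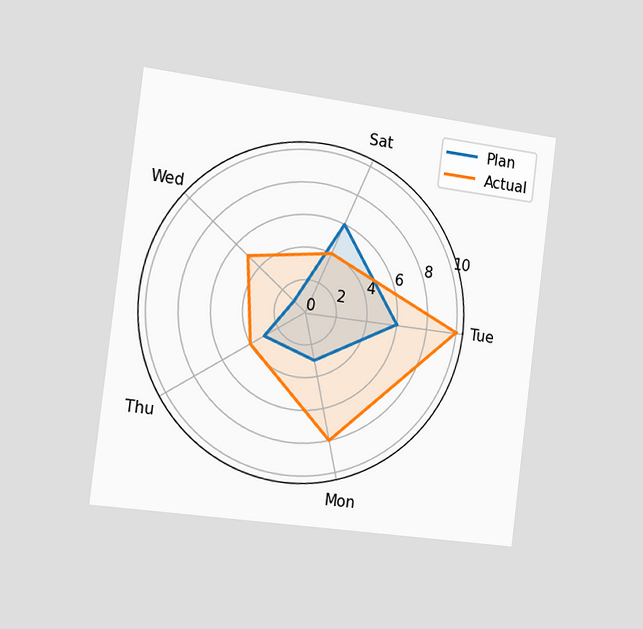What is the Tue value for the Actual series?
10

The chart is tilted about 7° clockwise and viewed slightly from the left. On the Tue axis, Actual reaches 10.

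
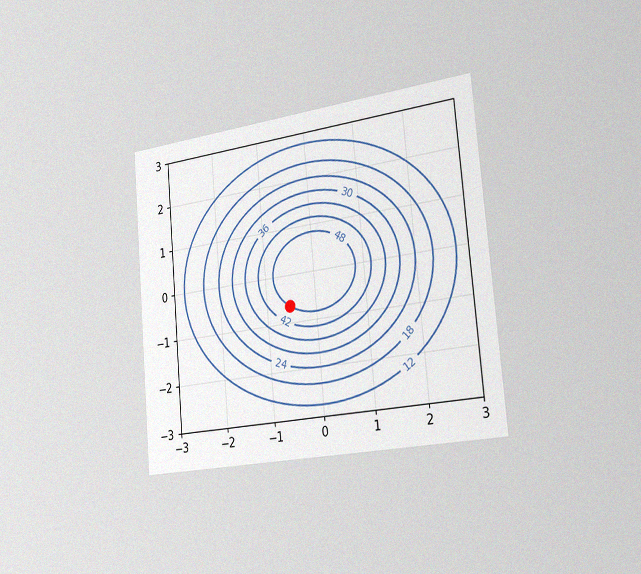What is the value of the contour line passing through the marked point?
48

The chart is tilted about 5° counter-clockwise and viewed slightly from the right, with some photo noise. The marked point sits on the contour labelled 48.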